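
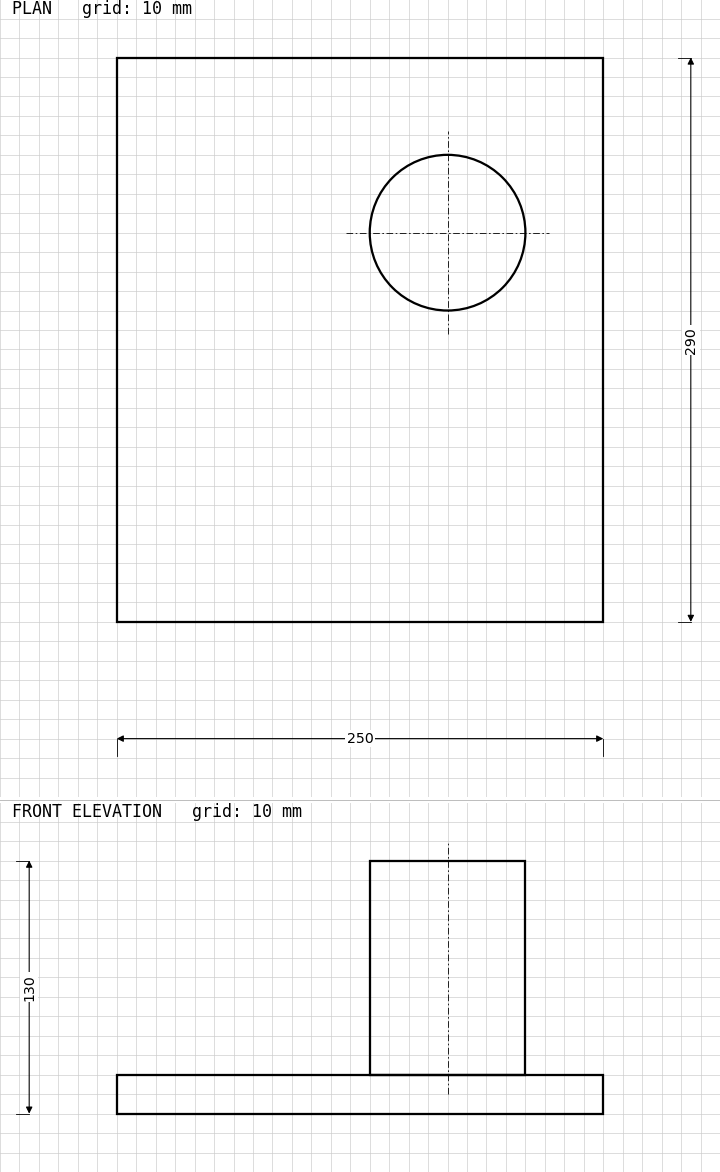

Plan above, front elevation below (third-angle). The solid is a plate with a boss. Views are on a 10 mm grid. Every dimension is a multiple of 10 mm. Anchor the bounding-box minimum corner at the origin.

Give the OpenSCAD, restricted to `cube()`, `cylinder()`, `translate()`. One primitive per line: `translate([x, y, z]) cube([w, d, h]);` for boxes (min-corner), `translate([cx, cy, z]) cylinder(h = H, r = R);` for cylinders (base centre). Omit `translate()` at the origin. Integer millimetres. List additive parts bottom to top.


cube([250, 290, 20]);
translate([170, 200, 20]) cylinder(h = 110, r = 40);


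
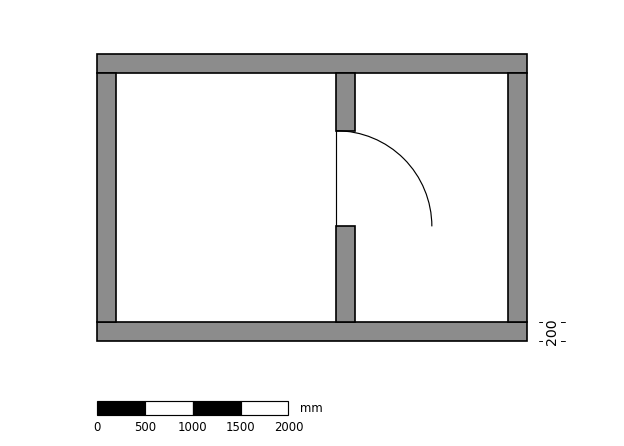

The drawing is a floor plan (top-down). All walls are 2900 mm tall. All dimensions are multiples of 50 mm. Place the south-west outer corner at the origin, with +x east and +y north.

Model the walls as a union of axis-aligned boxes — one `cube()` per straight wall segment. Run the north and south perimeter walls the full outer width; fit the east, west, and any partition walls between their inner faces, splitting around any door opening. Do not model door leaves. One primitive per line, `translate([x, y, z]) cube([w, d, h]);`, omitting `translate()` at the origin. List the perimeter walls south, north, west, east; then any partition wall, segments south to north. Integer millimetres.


cube([4500, 200, 2900]);
translate([0, 2800, 0]) cube([4500, 200, 2900]);
translate([0, 200, 0]) cube([200, 2600, 2900]);
translate([4300, 200, 0]) cube([200, 2600, 2900]);
translate([2500, 200, 0]) cube([200, 1000, 2900]);
translate([2500, 2200, 0]) cube([200, 600, 2900]);


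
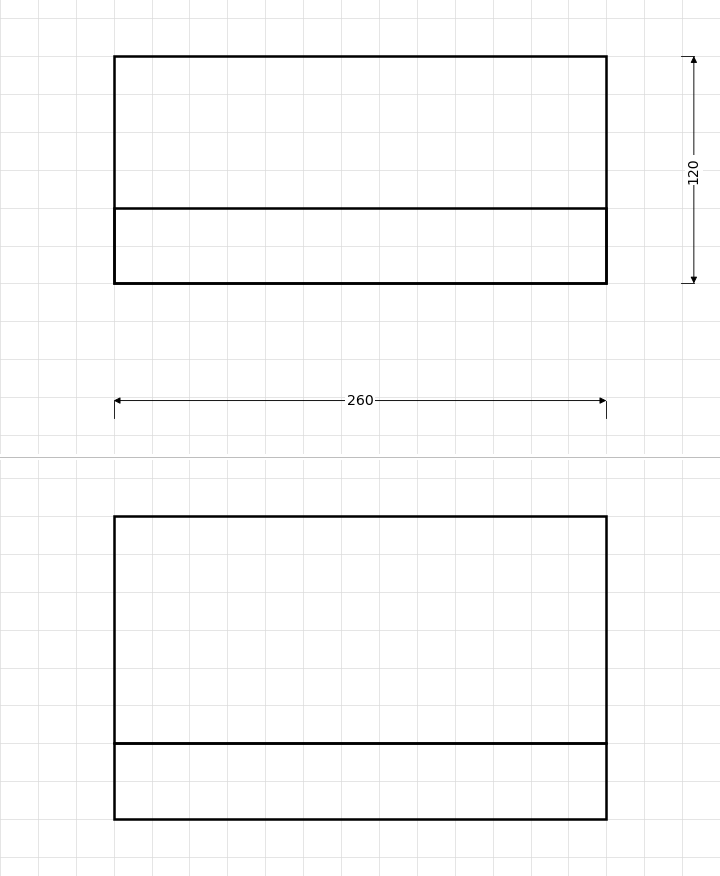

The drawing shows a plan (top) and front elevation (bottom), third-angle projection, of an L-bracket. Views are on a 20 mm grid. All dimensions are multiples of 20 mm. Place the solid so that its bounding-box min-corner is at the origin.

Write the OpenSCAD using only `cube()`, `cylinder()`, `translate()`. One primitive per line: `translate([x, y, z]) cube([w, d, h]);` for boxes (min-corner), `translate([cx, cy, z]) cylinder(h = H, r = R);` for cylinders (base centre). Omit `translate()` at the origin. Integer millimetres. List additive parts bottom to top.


cube([260, 120, 40]);
translate([0, 0, 40]) cube([260, 40, 120]);


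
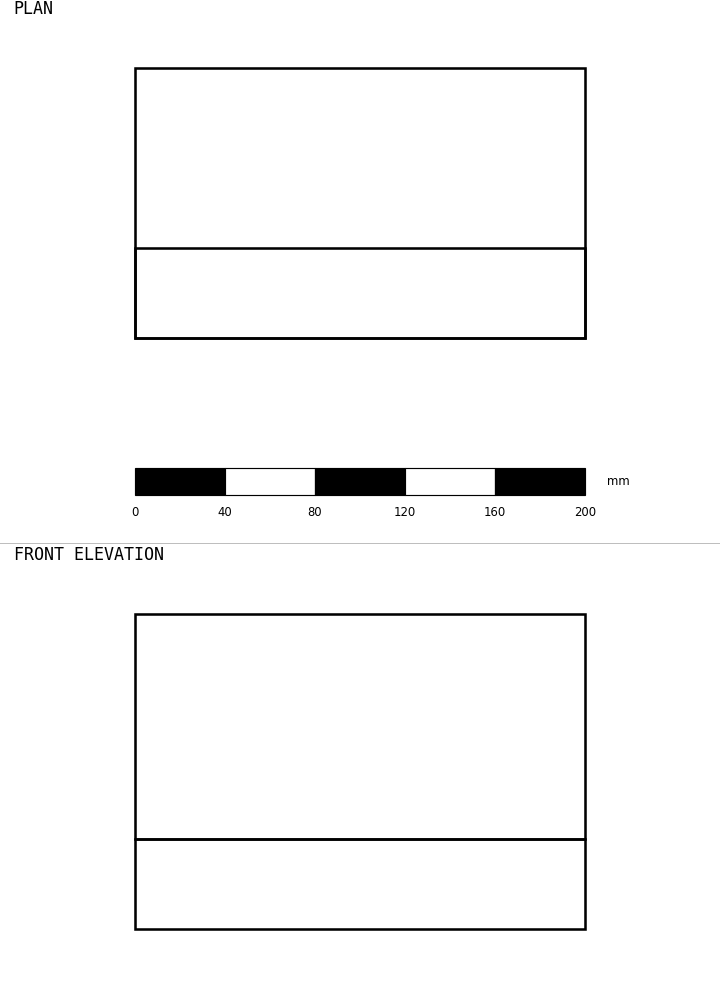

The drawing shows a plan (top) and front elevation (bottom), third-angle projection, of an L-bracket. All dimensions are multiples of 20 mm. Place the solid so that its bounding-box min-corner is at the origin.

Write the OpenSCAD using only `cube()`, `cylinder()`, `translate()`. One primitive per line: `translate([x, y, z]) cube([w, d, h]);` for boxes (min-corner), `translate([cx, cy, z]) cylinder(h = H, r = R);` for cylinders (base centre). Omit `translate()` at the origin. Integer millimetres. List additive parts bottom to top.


cube([200, 120, 40]);
translate([0, 0, 40]) cube([200, 40, 100]);


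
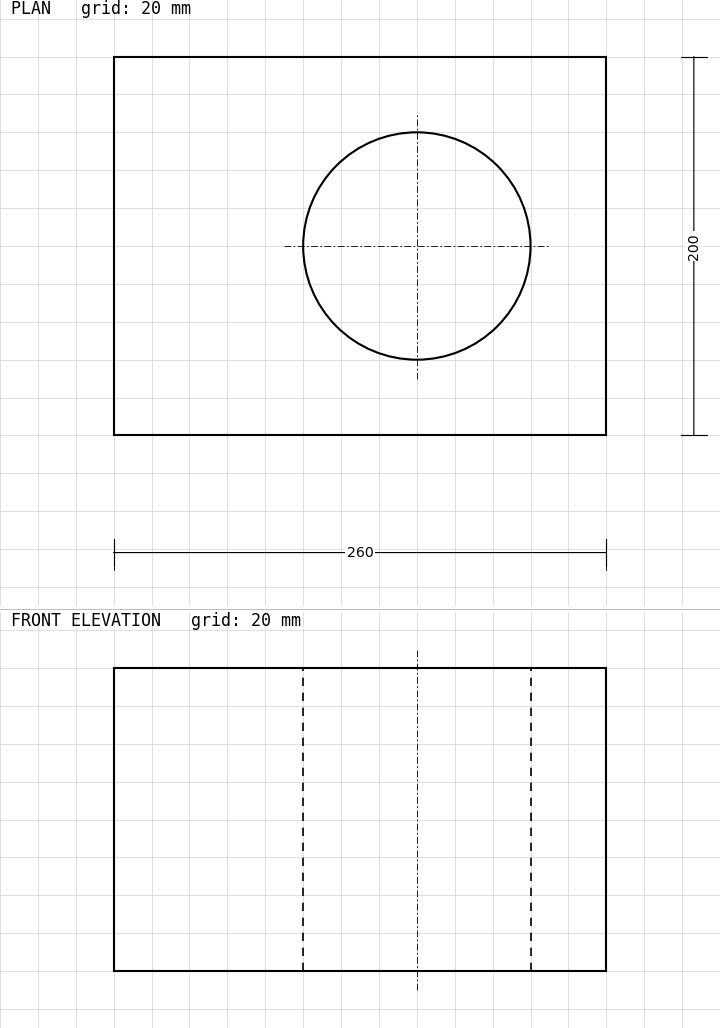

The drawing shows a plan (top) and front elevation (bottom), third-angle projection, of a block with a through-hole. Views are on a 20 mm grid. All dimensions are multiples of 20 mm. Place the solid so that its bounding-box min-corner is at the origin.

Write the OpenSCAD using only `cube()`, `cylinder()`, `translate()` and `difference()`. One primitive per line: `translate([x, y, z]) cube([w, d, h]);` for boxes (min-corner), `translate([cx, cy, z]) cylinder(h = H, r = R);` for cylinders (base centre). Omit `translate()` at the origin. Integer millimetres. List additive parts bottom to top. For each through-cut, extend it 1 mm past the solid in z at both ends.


difference() {
  cube([260, 200, 160]);
  translate([160, 100, -1]) cylinder(h = 162, r = 60);
}


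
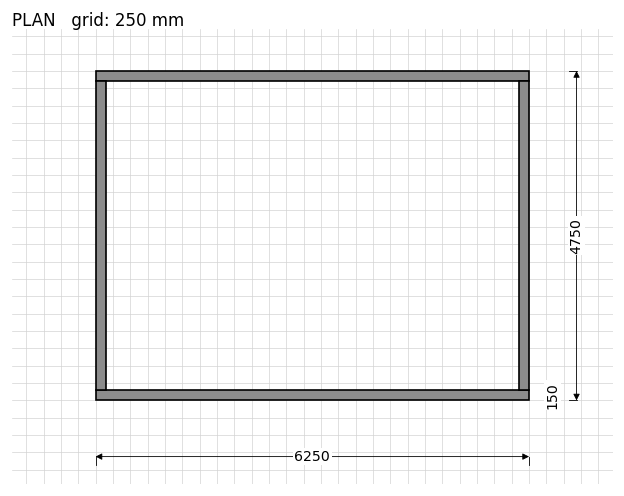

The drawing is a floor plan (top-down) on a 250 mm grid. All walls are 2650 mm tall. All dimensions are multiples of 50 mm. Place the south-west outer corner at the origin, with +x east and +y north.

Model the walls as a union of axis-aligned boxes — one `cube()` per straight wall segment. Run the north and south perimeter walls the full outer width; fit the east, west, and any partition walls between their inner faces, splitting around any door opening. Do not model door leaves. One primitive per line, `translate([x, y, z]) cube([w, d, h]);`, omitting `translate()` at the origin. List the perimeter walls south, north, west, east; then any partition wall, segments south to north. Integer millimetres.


cube([6250, 150, 2650]);
translate([0, 4600, 0]) cube([6250, 150, 2650]);
translate([0, 150, 0]) cube([150, 4450, 2650]);
translate([6100, 150, 0]) cube([150, 4450, 2650]);


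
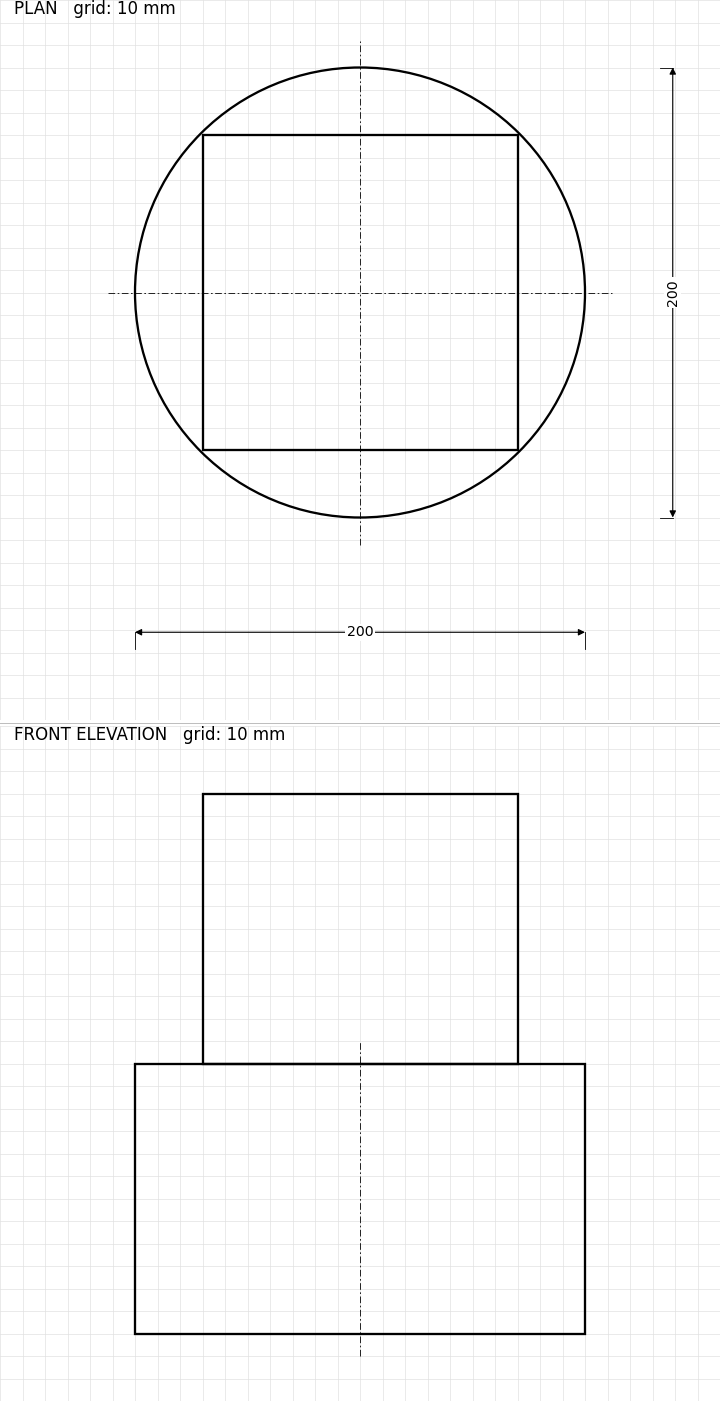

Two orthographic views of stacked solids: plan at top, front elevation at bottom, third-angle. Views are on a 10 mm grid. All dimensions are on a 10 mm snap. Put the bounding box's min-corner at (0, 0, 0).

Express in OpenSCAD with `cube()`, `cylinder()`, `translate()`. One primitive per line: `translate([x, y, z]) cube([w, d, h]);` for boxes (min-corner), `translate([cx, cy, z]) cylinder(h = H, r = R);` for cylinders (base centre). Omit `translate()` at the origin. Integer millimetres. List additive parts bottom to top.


translate([100, 100, 0]) cylinder(h = 120, r = 100);
translate([30, 30, 120]) cube([140, 140, 120]);


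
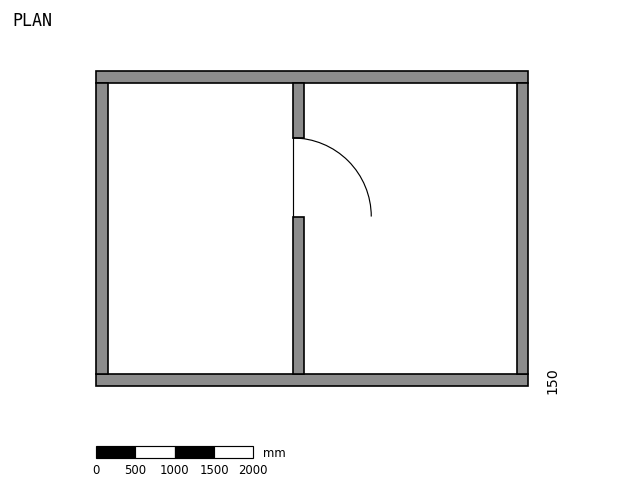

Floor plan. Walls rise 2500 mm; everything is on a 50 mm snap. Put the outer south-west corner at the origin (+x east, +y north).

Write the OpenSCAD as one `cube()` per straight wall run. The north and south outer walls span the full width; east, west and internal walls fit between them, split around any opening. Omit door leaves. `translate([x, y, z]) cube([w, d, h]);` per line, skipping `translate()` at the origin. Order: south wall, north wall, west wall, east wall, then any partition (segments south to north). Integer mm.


cube([5500, 150, 2500]);
translate([0, 3850, 0]) cube([5500, 150, 2500]);
translate([0, 150, 0]) cube([150, 3700, 2500]);
translate([5350, 150, 0]) cube([150, 3700, 2500]);
translate([2500, 150, 0]) cube([150, 2000, 2500]);
translate([2500, 3150, 0]) cube([150, 700, 2500]);


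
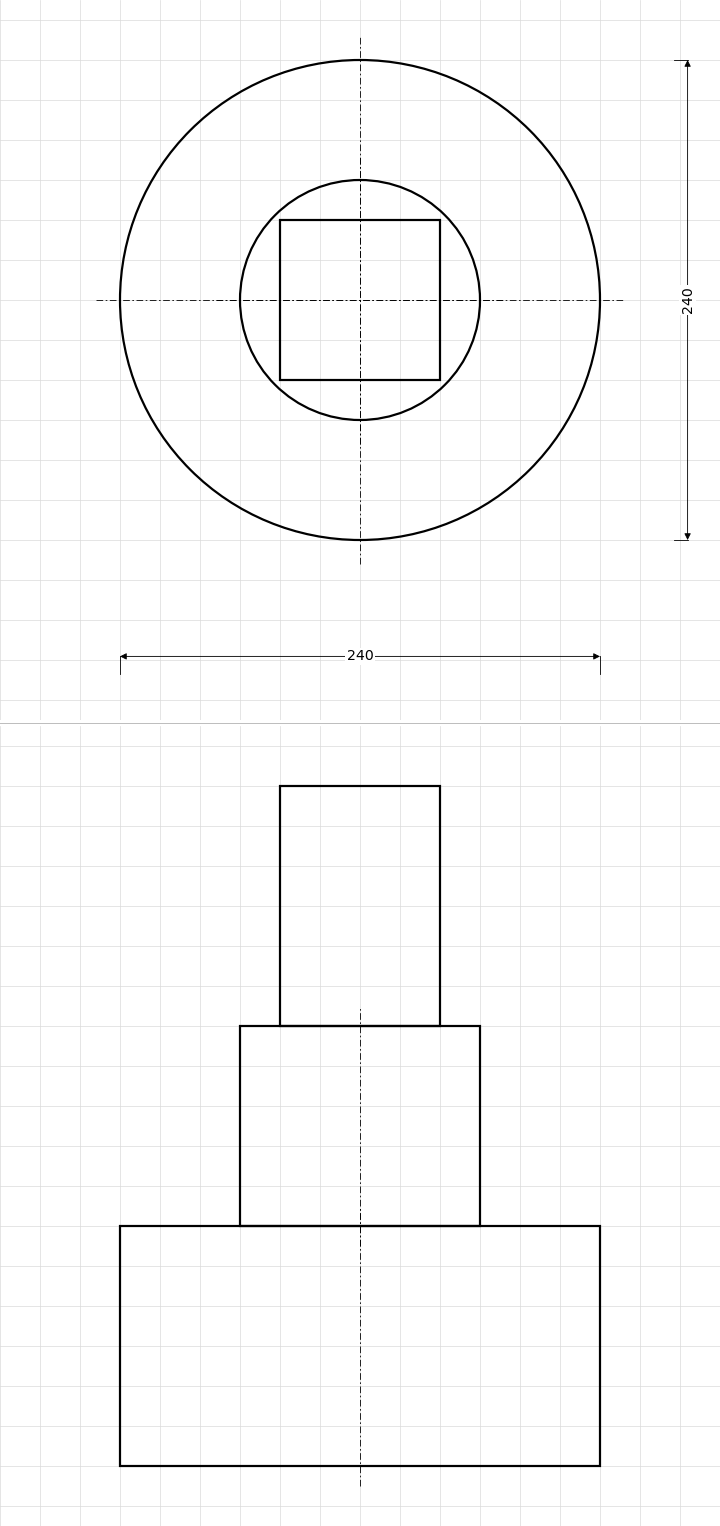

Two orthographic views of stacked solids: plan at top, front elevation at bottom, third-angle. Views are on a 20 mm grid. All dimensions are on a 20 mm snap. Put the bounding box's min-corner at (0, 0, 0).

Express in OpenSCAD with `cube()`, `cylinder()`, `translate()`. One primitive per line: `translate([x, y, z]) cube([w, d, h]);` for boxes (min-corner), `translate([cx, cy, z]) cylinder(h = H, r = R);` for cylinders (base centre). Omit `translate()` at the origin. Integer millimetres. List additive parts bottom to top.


translate([120, 120, 0]) cylinder(h = 120, r = 120);
translate([120, 120, 120]) cylinder(h = 100, r = 60);
translate([80, 80, 220]) cube([80, 80, 120]);


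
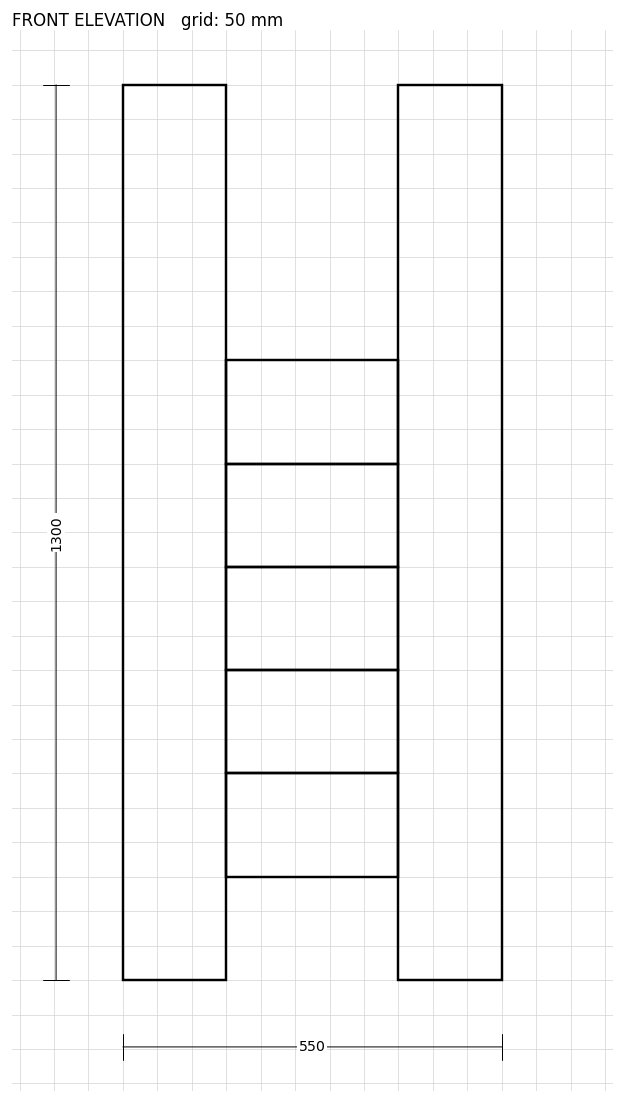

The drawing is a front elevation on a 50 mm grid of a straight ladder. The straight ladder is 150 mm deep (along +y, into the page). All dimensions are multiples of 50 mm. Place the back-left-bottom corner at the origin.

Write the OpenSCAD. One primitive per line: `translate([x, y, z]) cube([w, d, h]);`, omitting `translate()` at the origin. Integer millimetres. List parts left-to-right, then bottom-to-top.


cube([150, 150, 1300]);
translate([150, 0, 150]) cube([250, 150, 150]);
translate([150, 0, 300]) cube([250, 150, 150]);
translate([150, 0, 450]) cube([250, 150, 150]);
translate([150, 0, 600]) cube([250, 150, 150]);
translate([150, 0, 750]) cube([250, 150, 150]);
translate([400, 0, 0]) cube([150, 150, 1300]);


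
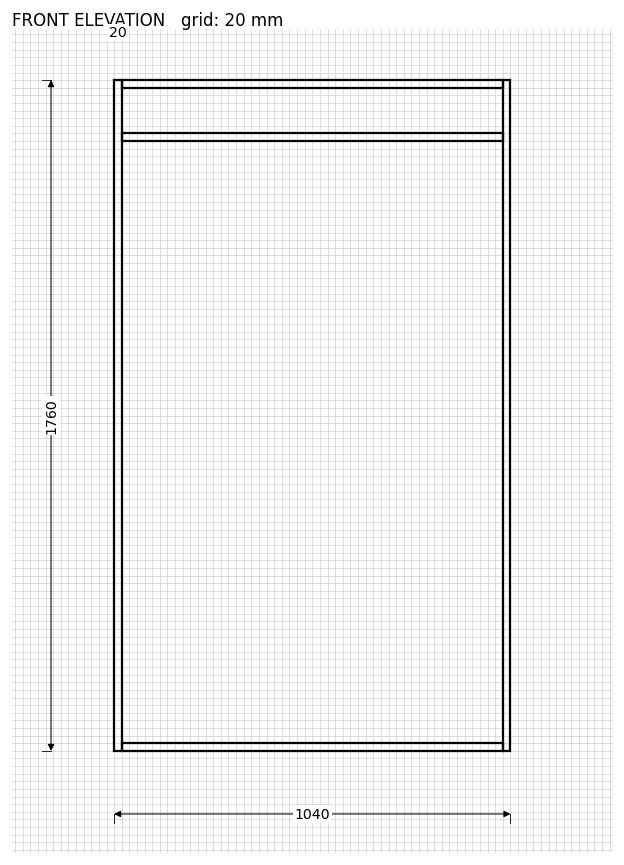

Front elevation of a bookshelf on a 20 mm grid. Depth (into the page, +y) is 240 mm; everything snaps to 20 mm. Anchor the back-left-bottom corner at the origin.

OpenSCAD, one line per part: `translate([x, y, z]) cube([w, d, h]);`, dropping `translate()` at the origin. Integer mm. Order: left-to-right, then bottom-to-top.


cube([20, 240, 1760]);
translate([20, 0, 0]) cube([1000, 240, 20]);
translate([20, 0, 1600]) cube([1000, 240, 20]);
translate([20, 0, 1740]) cube([1000, 240, 20]);
translate([1020, 0, 0]) cube([20, 240, 1760]);


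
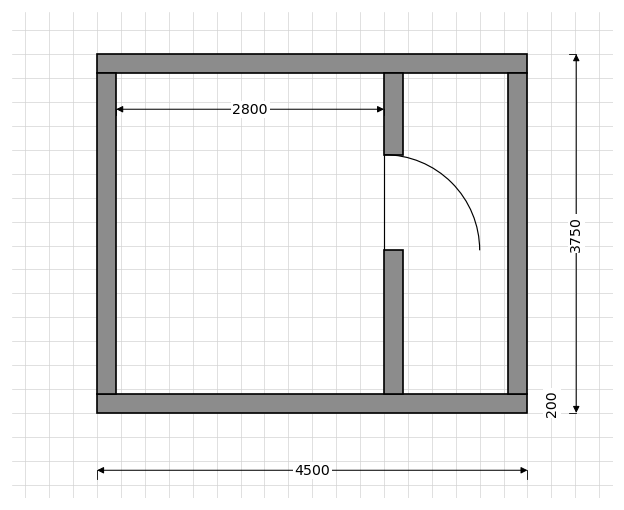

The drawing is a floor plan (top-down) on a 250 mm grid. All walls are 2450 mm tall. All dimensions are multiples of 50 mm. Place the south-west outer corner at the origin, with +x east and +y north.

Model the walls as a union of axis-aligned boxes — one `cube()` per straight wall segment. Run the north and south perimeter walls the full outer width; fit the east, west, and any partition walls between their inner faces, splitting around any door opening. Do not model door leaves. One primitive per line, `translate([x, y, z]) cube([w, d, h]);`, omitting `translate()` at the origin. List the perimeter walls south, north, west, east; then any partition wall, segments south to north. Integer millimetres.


cube([4500, 200, 2450]);
translate([0, 3550, 0]) cube([4500, 200, 2450]);
translate([0, 200, 0]) cube([200, 3350, 2450]);
translate([4300, 200, 0]) cube([200, 3350, 2450]);
translate([3000, 200, 0]) cube([200, 1500, 2450]);
translate([3000, 2700, 0]) cube([200, 850, 2450]);


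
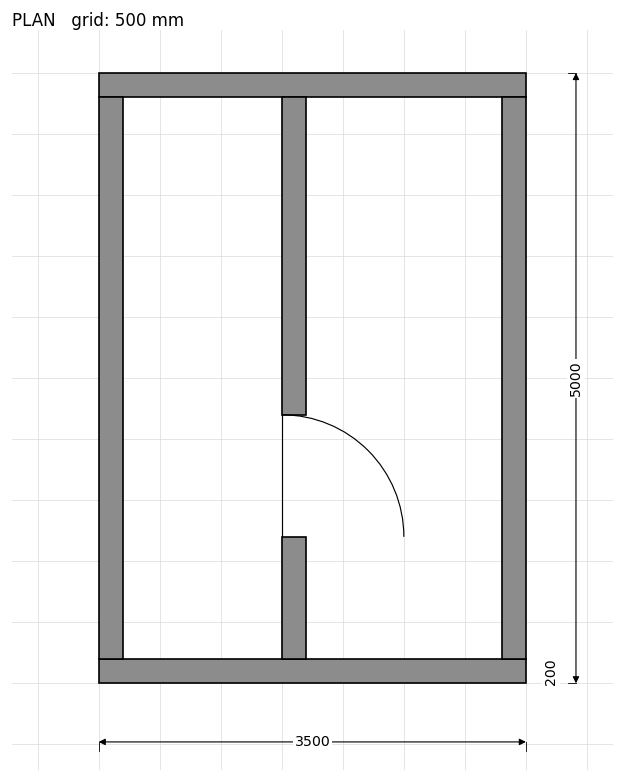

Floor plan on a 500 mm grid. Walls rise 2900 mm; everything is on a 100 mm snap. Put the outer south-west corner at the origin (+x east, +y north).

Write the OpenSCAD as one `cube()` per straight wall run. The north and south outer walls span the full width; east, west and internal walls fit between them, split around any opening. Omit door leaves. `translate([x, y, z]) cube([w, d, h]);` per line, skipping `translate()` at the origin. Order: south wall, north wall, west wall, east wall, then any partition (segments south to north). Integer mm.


cube([3500, 200, 2900]);
translate([0, 4800, 0]) cube([3500, 200, 2900]);
translate([0, 200, 0]) cube([200, 4600, 2900]);
translate([3300, 200, 0]) cube([200, 4600, 2900]);
translate([1500, 200, 0]) cube([200, 1000, 2900]);
translate([1500, 2200, 0]) cube([200, 2600, 2900]);


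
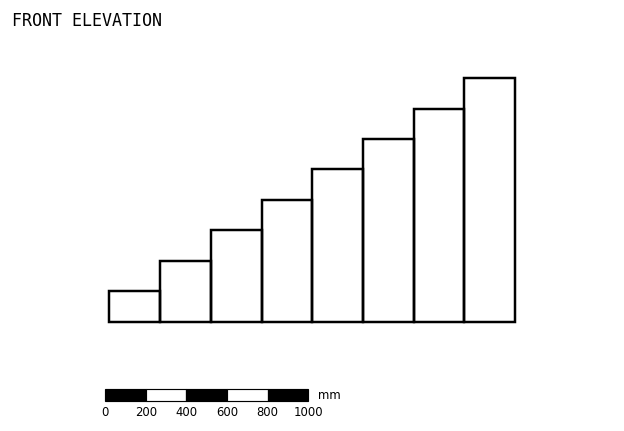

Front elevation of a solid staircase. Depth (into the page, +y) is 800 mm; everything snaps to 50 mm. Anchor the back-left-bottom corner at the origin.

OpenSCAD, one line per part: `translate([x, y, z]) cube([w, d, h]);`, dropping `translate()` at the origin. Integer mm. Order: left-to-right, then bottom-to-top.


cube([250, 800, 150]);
translate([250, 0, 0]) cube([250, 800, 300]);
translate([500, 0, 0]) cube([250, 800, 450]);
translate([750, 0, 0]) cube([250, 800, 600]);
translate([1000, 0, 0]) cube([250, 800, 750]);
translate([1250, 0, 0]) cube([250, 800, 900]);
translate([1500, 0, 0]) cube([250, 800, 1050]);
translate([1750, 0, 0]) cube([250, 800, 1200]);


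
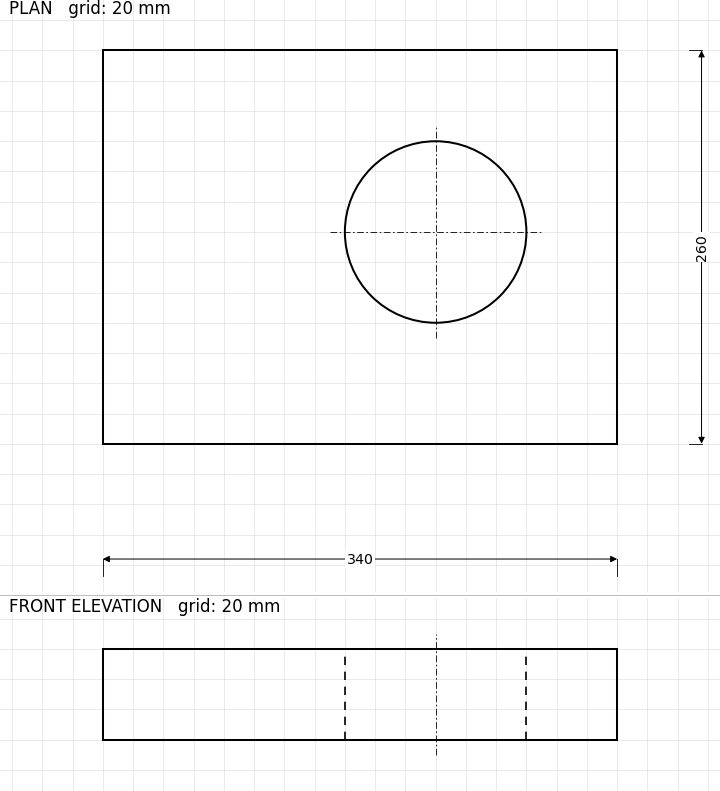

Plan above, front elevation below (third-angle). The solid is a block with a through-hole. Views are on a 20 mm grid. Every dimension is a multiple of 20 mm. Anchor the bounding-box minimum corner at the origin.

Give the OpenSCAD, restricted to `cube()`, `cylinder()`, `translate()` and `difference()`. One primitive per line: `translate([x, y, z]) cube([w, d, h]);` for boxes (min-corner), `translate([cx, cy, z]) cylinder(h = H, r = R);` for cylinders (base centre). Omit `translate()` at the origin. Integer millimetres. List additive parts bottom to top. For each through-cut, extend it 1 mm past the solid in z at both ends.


difference() {
  cube([340, 260, 60]);
  translate([220, 140, -1]) cylinder(h = 62, r = 60);
}


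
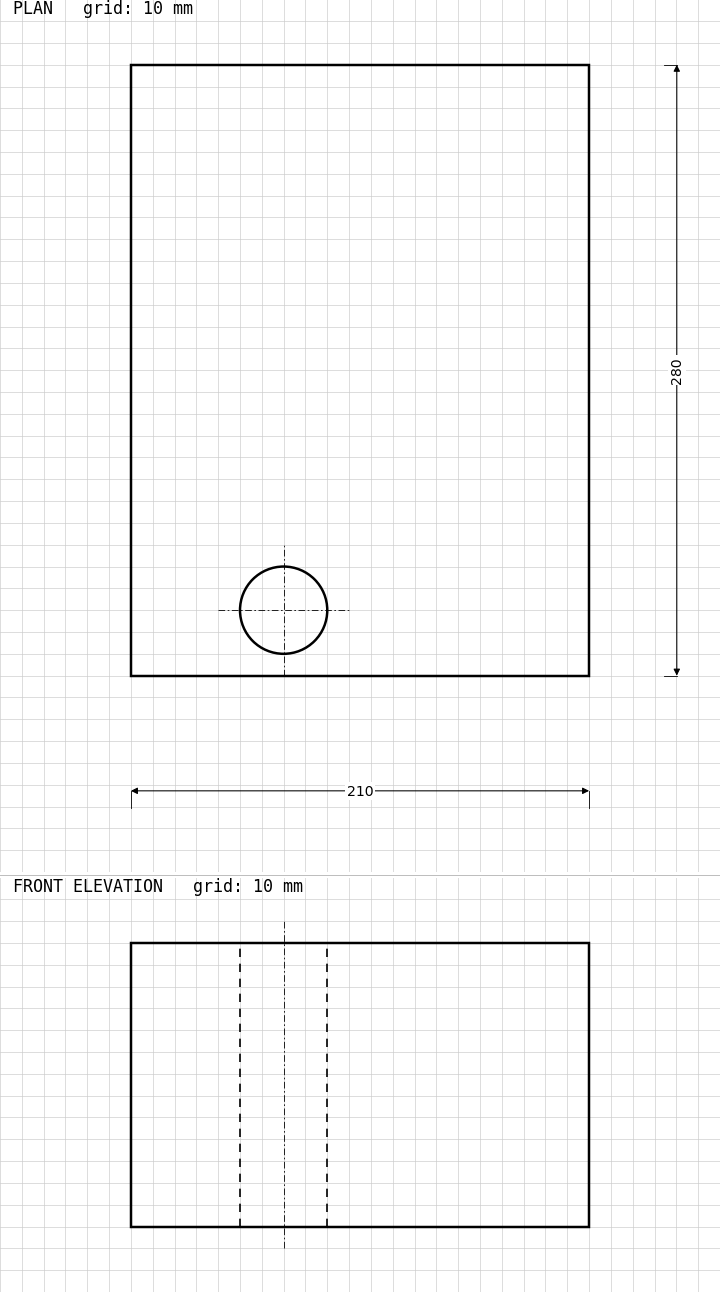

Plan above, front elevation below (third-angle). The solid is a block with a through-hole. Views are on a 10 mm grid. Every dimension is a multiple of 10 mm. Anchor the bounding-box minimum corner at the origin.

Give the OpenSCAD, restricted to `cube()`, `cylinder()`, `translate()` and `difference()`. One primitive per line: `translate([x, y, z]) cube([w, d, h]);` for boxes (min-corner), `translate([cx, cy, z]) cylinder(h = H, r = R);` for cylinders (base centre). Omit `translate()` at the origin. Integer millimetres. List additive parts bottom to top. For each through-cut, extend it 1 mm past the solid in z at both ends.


difference() {
  cube([210, 280, 130]);
  translate([70, 30, -1]) cylinder(h = 132, r = 20);
}


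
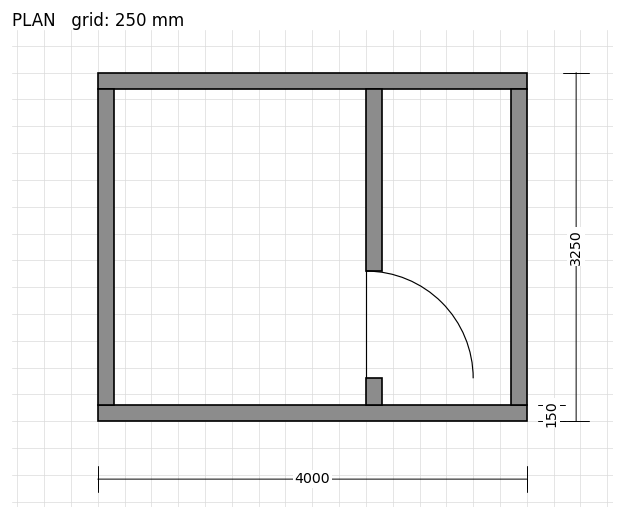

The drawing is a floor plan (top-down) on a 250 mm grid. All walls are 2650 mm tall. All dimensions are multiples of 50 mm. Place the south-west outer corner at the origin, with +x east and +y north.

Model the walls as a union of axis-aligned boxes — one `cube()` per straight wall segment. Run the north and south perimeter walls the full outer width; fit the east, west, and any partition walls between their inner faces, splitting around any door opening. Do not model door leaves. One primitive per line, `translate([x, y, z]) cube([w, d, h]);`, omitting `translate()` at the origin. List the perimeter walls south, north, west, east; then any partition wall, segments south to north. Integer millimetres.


cube([4000, 150, 2650]);
translate([0, 3100, 0]) cube([4000, 150, 2650]);
translate([0, 150, 0]) cube([150, 2950, 2650]);
translate([3850, 150, 0]) cube([150, 2950, 2650]);
translate([2500, 150, 0]) cube([150, 250, 2650]);
translate([2500, 1400, 0]) cube([150, 1700, 2650]);


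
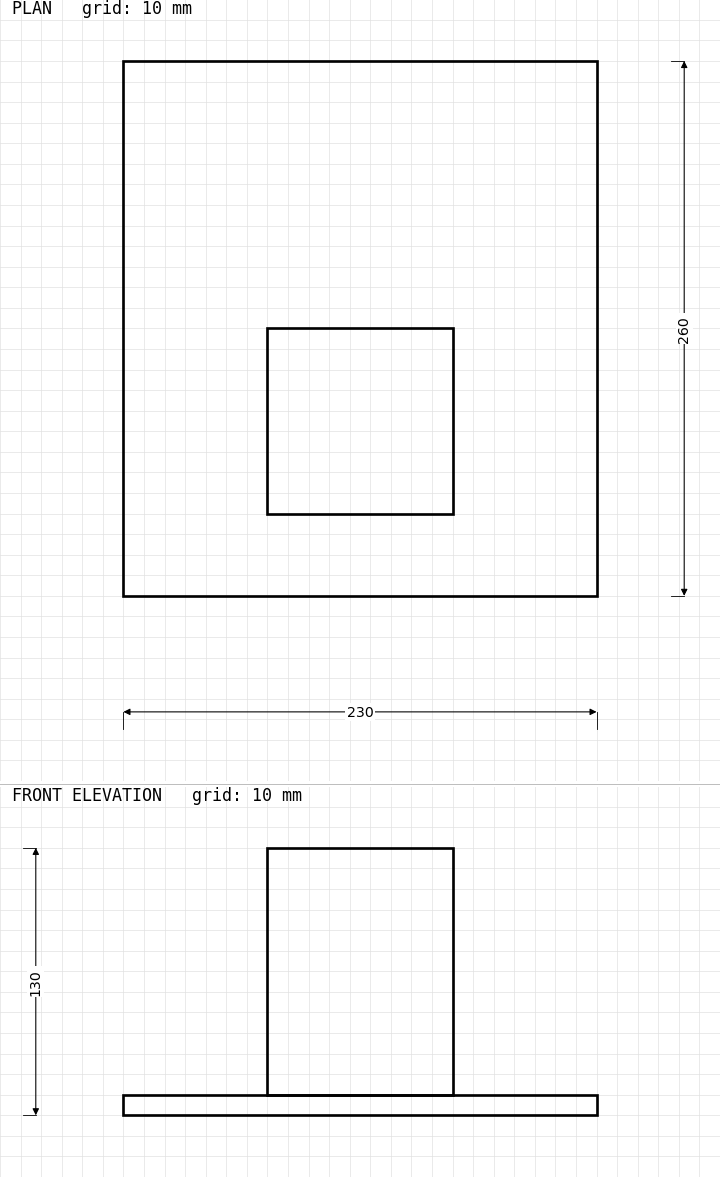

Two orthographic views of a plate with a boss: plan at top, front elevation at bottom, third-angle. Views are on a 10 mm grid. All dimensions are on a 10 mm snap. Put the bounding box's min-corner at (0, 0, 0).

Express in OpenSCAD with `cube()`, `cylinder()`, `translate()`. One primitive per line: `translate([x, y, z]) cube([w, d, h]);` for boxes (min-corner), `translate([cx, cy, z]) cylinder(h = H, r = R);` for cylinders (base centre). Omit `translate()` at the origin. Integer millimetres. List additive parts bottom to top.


cube([230, 260, 10]);
translate([70, 40, 10]) cube([90, 90, 120]);


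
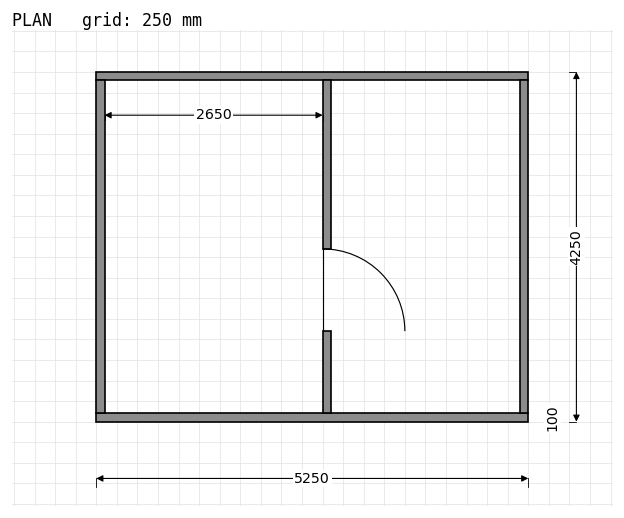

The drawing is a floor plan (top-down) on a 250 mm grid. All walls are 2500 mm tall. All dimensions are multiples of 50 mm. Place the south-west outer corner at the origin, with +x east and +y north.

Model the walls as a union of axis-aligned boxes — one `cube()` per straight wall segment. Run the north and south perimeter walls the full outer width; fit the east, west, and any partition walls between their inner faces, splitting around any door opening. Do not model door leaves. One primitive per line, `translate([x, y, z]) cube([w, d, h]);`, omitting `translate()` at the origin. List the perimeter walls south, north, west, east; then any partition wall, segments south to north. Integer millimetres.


cube([5250, 100, 2500]);
translate([0, 4150, 0]) cube([5250, 100, 2500]);
translate([0, 100, 0]) cube([100, 4050, 2500]);
translate([5150, 100, 0]) cube([100, 4050, 2500]);
translate([2750, 100, 0]) cube([100, 1000, 2500]);
translate([2750, 2100, 0]) cube([100, 2050, 2500]);


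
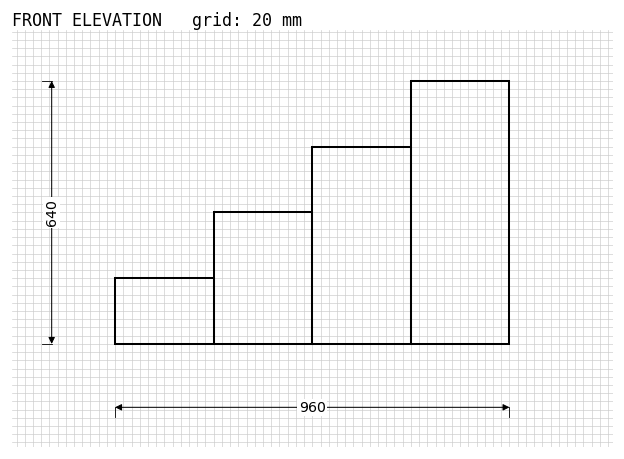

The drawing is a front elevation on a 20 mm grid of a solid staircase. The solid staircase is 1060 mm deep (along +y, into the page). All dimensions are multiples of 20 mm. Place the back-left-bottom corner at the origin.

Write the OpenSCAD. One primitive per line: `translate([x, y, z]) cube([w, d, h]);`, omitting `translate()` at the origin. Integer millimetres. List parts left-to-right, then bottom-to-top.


cube([240, 1060, 160]);
translate([240, 0, 0]) cube([240, 1060, 320]);
translate([480, 0, 0]) cube([240, 1060, 480]);
translate([720, 0, 0]) cube([240, 1060, 640]);


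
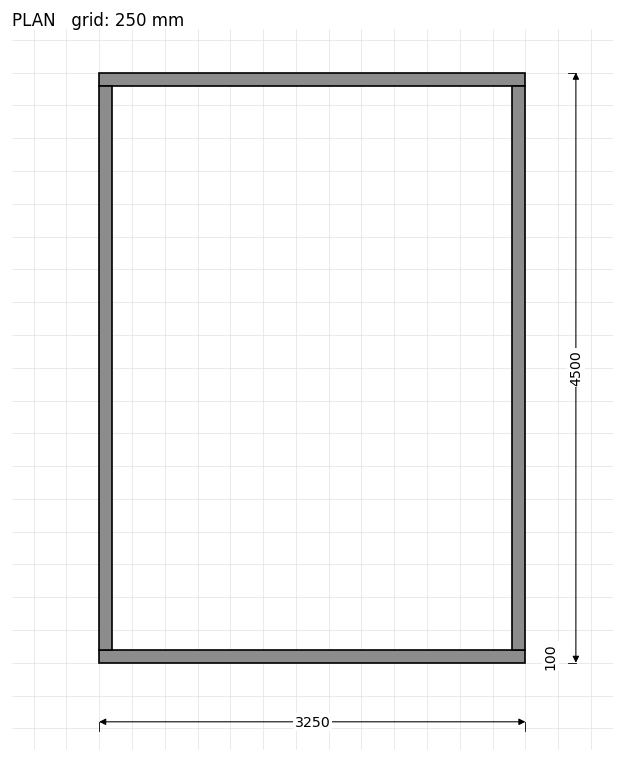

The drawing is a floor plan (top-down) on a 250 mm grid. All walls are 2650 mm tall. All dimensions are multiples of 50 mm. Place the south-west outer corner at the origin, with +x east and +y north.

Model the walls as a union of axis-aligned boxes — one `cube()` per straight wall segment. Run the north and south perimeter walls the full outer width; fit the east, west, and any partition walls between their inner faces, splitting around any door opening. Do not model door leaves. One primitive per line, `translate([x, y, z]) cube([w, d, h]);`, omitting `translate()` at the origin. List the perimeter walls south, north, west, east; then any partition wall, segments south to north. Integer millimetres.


cube([3250, 100, 2650]);
translate([0, 4400, 0]) cube([3250, 100, 2650]);
translate([0, 100, 0]) cube([100, 4300, 2650]);
translate([3150, 100, 0]) cube([100, 4300, 2650]);


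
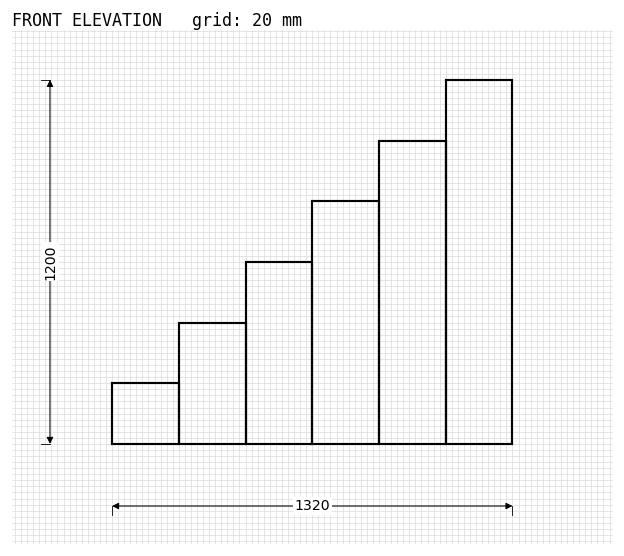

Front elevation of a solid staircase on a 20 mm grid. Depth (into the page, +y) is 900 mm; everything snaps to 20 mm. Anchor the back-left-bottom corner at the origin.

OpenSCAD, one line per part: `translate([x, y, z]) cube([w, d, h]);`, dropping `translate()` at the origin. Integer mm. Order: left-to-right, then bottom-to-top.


cube([220, 900, 200]);
translate([220, 0, 0]) cube([220, 900, 400]);
translate([440, 0, 0]) cube([220, 900, 600]);
translate([660, 0, 0]) cube([220, 900, 800]);
translate([880, 0, 0]) cube([220, 900, 1000]);
translate([1100, 0, 0]) cube([220, 900, 1200]);


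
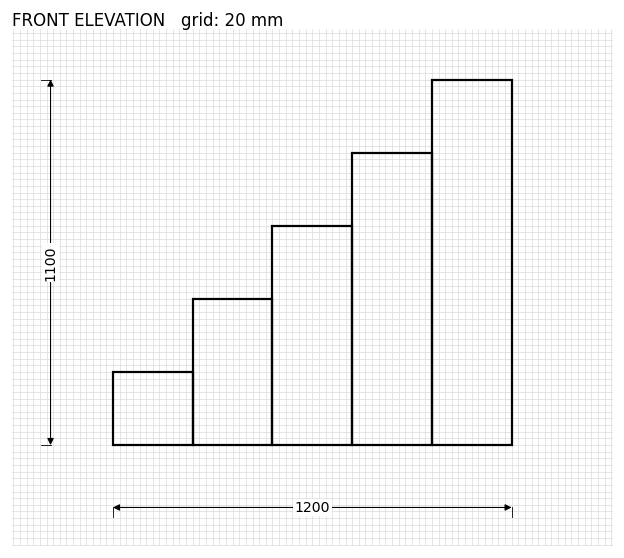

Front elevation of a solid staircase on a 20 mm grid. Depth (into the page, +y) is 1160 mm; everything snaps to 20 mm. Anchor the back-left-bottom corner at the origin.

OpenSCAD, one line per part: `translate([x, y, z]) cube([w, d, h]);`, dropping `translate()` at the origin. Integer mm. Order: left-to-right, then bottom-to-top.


cube([240, 1160, 220]);
translate([240, 0, 0]) cube([240, 1160, 440]);
translate([480, 0, 0]) cube([240, 1160, 660]);
translate([720, 0, 0]) cube([240, 1160, 880]);
translate([960, 0, 0]) cube([240, 1160, 1100]);


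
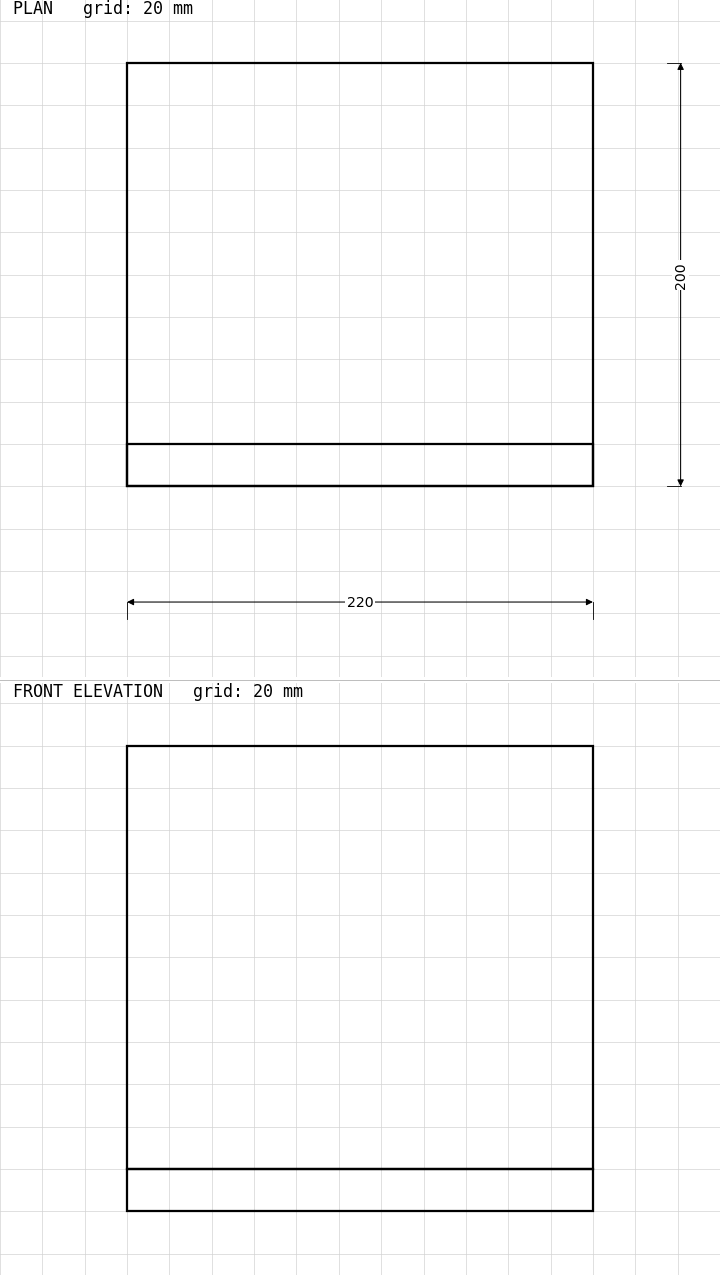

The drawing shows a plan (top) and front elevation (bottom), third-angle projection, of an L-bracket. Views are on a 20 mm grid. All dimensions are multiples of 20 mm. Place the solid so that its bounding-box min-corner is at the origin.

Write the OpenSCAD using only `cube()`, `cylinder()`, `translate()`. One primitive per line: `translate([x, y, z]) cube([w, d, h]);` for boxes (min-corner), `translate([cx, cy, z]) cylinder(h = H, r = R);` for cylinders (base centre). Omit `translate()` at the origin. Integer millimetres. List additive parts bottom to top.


cube([220, 200, 20]);
translate([0, 0, 20]) cube([220, 20, 200]);


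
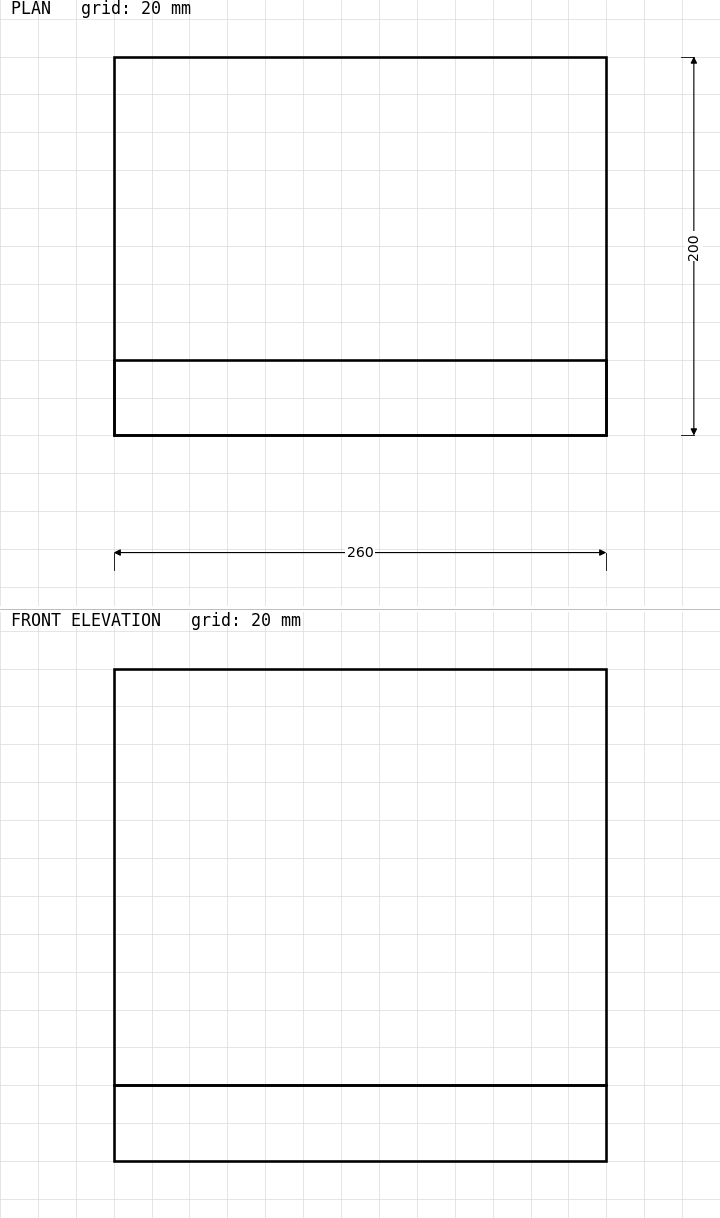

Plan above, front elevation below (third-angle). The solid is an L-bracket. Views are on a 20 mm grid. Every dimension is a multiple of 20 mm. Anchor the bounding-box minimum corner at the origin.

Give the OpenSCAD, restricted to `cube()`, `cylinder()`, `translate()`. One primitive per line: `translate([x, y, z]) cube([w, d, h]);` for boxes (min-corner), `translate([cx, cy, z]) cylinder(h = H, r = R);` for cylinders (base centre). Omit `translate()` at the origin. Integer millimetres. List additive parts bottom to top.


cube([260, 200, 40]);
translate([0, 0, 40]) cube([260, 40, 220]);


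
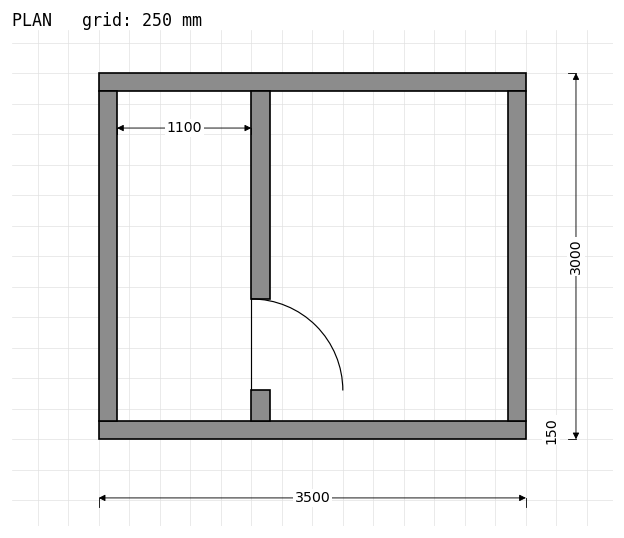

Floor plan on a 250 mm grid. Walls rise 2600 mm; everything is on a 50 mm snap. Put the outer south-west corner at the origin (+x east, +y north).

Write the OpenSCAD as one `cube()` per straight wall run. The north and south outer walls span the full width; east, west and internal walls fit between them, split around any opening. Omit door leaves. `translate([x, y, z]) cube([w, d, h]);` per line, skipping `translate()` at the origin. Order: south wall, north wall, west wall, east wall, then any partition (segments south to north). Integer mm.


cube([3500, 150, 2600]);
translate([0, 2850, 0]) cube([3500, 150, 2600]);
translate([0, 150, 0]) cube([150, 2700, 2600]);
translate([3350, 150, 0]) cube([150, 2700, 2600]);
translate([1250, 150, 0]) cube([150, 250, 2600]);
translate([1250, 1150, 0]) cube([150, 1700, 2600]);


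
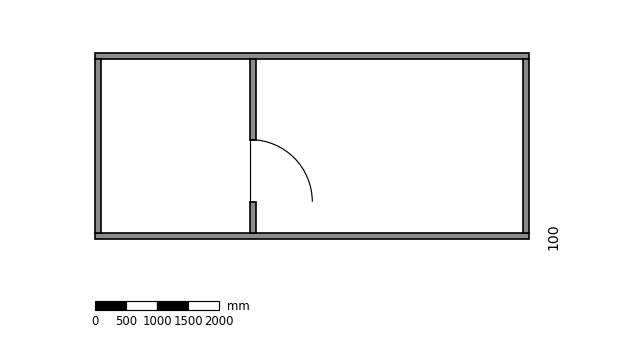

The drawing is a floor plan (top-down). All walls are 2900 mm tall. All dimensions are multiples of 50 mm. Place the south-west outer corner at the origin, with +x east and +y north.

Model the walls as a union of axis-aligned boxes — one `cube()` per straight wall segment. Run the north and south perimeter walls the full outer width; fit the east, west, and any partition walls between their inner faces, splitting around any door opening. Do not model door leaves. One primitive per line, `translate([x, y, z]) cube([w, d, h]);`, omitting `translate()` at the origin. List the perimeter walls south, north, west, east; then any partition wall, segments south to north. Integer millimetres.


cube([7000, 100, 2900]);
translate([0, 2900, 0]) cube([7000, 100, 2900]);
translate([0, 100, 0]) cube([100, 2800, 2900]);
translate([6900, 100, 0]) cube([100, 2800, 2900]);
translate([2500, 100, 0]) cube([100, 500, 2900]);
translate([2500, 1600, 0]) cube([100, 1300, 2900]);


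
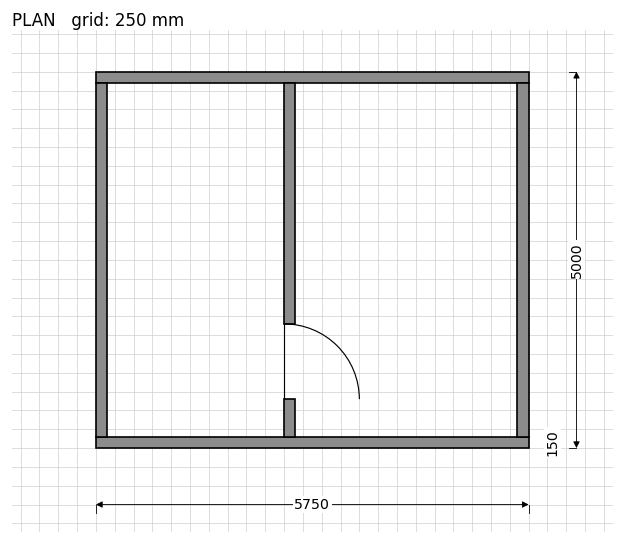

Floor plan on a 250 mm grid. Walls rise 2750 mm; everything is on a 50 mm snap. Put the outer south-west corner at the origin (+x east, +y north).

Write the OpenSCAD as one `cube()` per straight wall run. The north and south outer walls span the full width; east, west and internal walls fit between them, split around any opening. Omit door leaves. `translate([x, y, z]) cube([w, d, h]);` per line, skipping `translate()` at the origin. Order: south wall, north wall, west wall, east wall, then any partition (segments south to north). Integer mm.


cube([5750, 150, 2750]);
translate([0, 4850, 0]) cube([5750, 150, 2750]);
translate([0, 150, 0]) cube([150, 4700, 2750]);
translate([5600, 150, 0]) cube([150, 4700, 2750]);
translate([2500, 150, 0]) cube([150, 500, 2750]);
translate([2500, 1650, 0]) cube([150, 3200, 2750]);


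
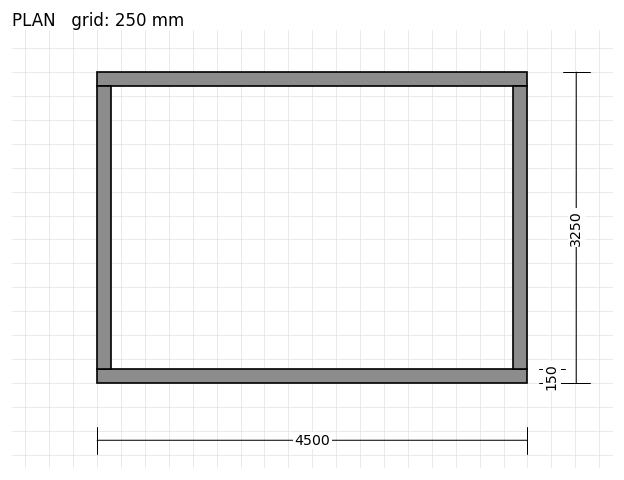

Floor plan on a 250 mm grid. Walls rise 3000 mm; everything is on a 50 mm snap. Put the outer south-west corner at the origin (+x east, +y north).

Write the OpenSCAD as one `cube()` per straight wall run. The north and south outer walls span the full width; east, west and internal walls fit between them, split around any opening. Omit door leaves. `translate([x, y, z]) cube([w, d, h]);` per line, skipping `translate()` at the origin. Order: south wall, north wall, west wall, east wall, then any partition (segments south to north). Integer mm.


cube([4500, 150, 3000]);
translate([0, 3100, 0]) cube([4500, 150, 3000]);
translate([0, 150, 0]) cube([150, 2950, 3000]);
translate([4350, 150, 0]) cube([150, 2950, 3000]);


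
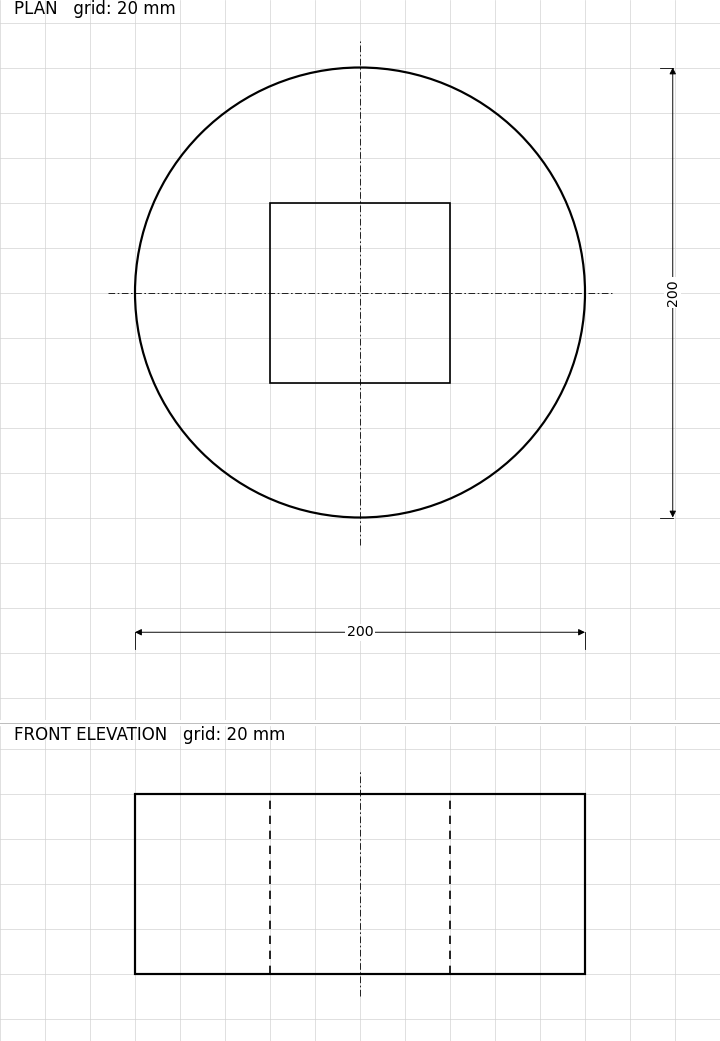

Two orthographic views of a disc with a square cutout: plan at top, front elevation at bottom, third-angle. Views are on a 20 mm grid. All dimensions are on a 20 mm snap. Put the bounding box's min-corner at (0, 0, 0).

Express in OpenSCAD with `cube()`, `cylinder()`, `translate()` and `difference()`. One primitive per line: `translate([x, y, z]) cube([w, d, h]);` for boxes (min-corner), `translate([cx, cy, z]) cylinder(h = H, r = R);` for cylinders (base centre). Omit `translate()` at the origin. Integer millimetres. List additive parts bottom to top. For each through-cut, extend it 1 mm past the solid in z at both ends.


difference() {
  translate([100, 100, 0]) cylinder(h = 80, r = 100);
  translate([60, 60, -1]) cube([80, 80, 82]);
}


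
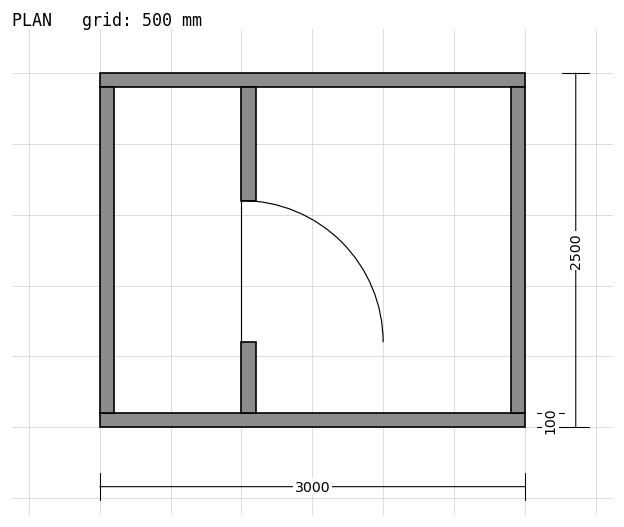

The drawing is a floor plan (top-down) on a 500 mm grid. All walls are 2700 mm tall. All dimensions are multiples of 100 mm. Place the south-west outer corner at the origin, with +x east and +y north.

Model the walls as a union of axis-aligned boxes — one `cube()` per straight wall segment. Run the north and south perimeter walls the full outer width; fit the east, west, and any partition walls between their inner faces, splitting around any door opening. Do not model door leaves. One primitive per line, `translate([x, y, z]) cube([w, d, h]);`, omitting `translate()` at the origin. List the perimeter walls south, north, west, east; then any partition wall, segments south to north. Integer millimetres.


cube([3000, 100, 2700]);
translate([0, 2400, 0]) cube([3000, 100, 2700]);
translate([0, 100, 0]) cube([100, 2300, 2700]);
translate([2900, 100, 0]) cube([100, 2300, 2700]);
translate([1000, 100, 0]) cube([100, 500, 2700]);
translate([1000, 1600, 0]) cube([100, 800, 2700]);


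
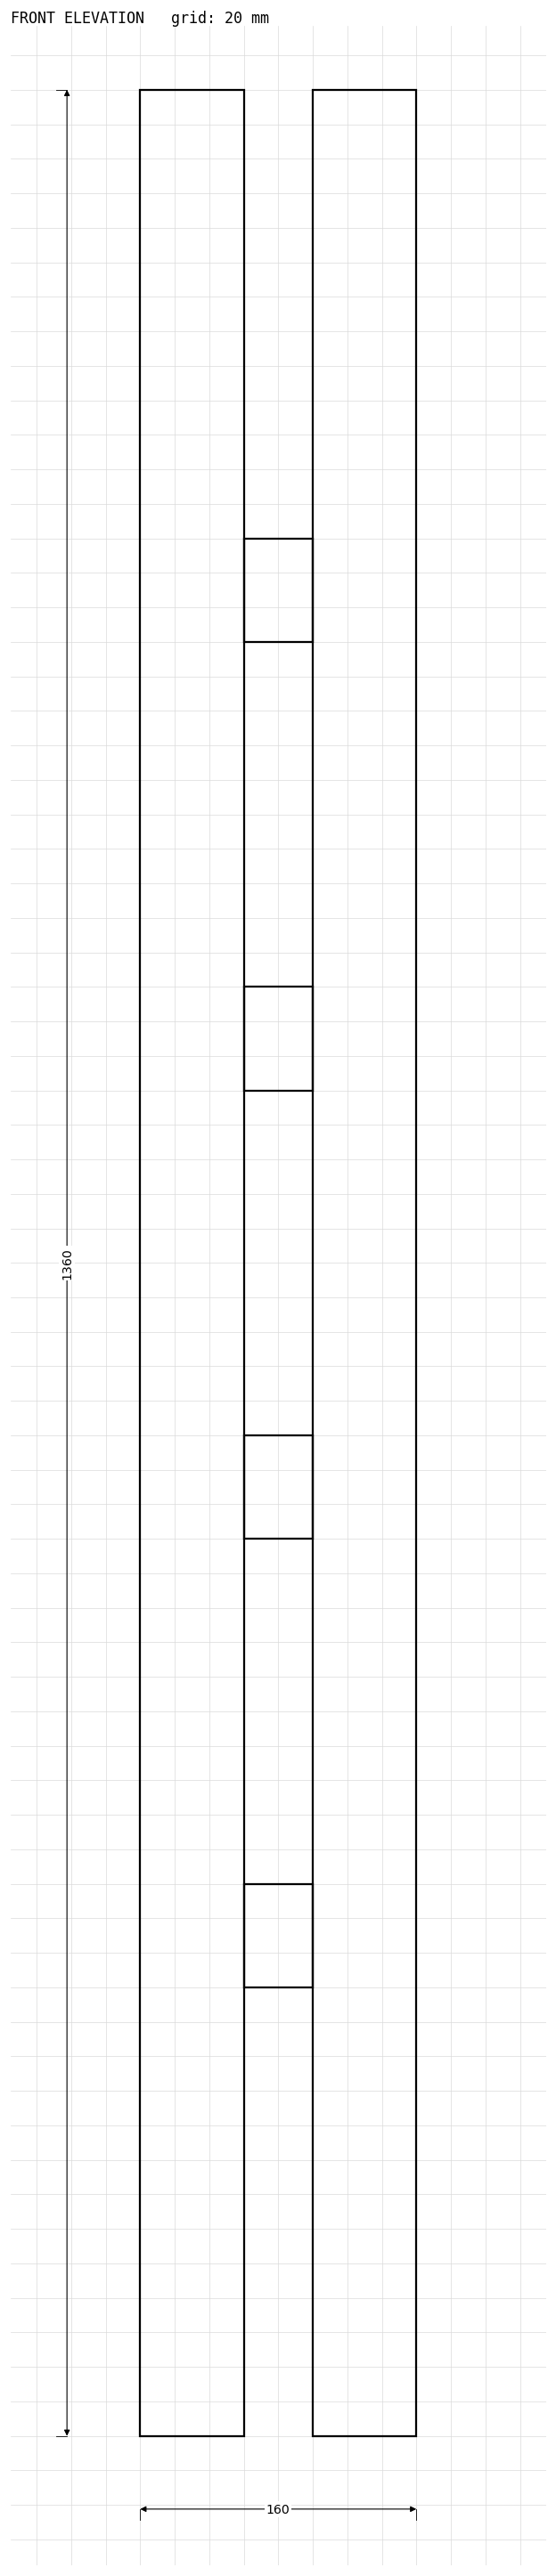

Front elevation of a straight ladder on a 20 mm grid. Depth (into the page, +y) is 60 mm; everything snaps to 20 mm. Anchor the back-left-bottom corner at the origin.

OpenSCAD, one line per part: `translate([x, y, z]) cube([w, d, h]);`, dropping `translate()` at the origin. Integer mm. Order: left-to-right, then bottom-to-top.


cube([60, 60, 1360]);
translate([60, 0, 260]) cube([40, 60, 60]);
translate([60, 0, 520]) cube([40, 60, 60]);
translate([60, 0, 780]) cube([40, 60, 60]);
translate([60, 0, 1040]) cube([40, 60, 60]);
translate([100, 0, 0]) cube([60, 60, 1360]);


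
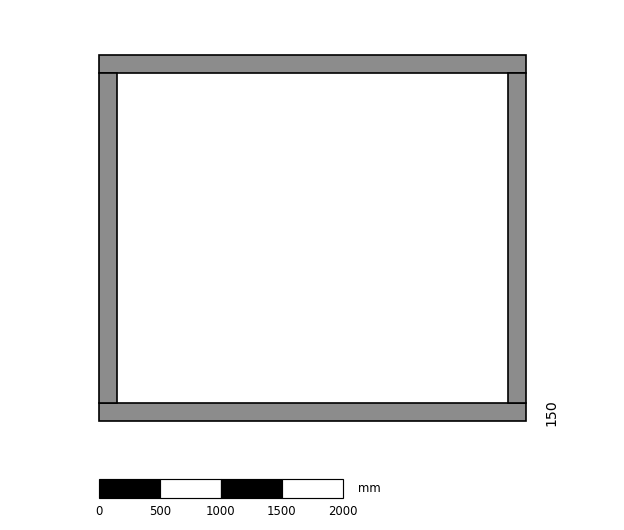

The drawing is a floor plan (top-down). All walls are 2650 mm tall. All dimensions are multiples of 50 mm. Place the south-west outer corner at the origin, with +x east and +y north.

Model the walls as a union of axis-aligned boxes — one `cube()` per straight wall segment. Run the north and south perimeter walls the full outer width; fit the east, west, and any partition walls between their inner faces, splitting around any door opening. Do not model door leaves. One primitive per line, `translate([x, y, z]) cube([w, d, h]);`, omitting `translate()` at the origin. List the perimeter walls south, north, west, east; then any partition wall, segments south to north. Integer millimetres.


cube([3500, 150, 2650]);
translate([0, 2850, 0]) cube([3500, 150, 2650]);
translate([0, 150, 0]) cube([150, 2700, 2650]);
translate([3350, 150, 0]) cube([150, 2700, 2650]);


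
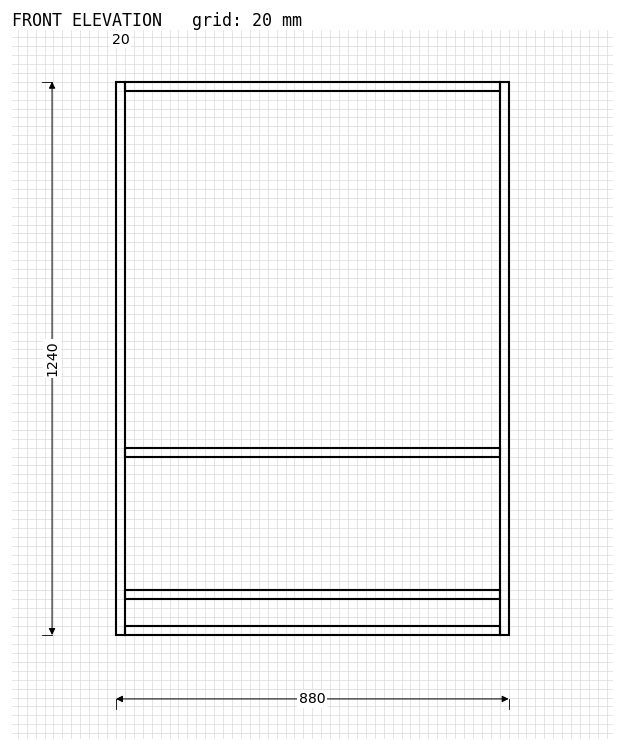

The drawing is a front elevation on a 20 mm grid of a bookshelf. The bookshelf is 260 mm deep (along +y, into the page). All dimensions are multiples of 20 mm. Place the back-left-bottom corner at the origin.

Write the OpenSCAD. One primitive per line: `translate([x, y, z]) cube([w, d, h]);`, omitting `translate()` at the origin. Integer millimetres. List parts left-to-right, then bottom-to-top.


cube([20, 260, 1240]);
translate([20, 0, 0]) cube([840, 260, 20]);
translate([20, 0, 80]) cube([840, 260, 20]);
translate([20, 0, 400]) cube([840, 260, 20]);
translate([20, 0, 1220]) cube([840, 260, 20]);
translate([860, 0, 0]) cube([20, 260, 1240]);


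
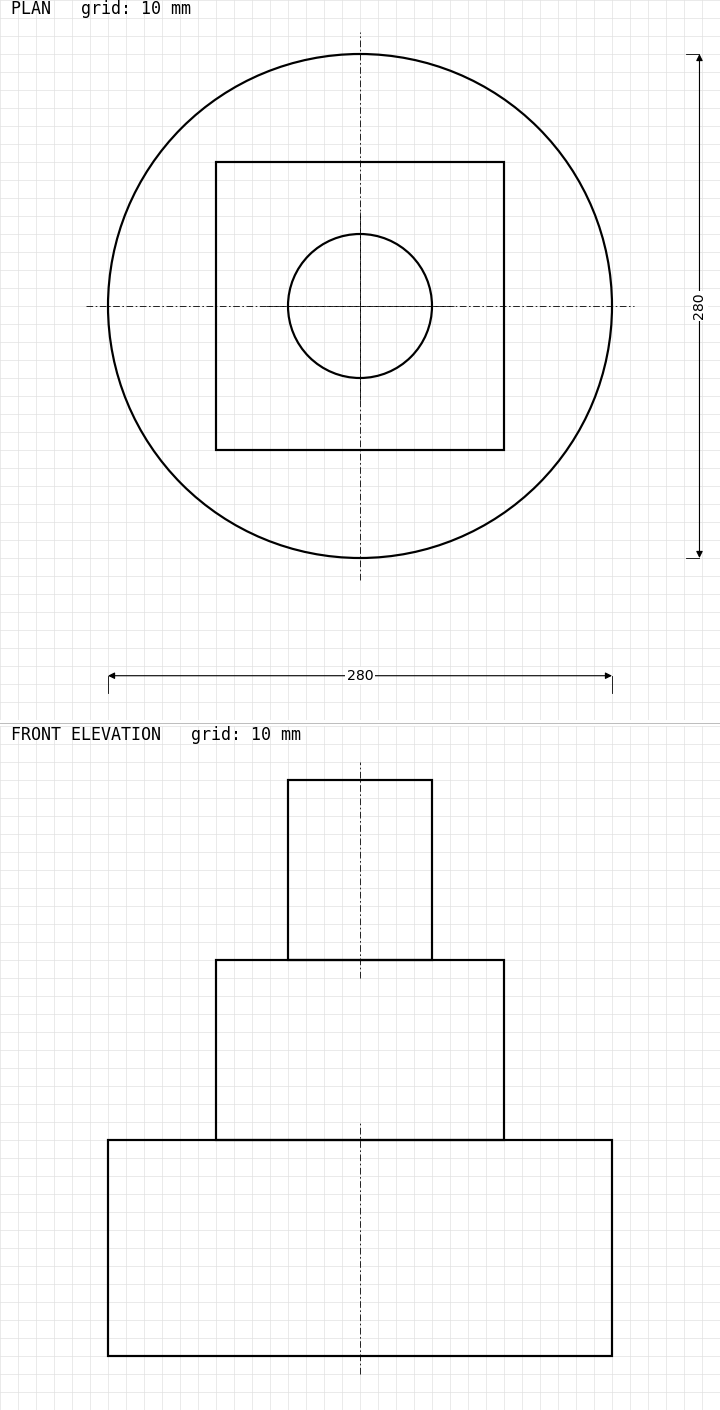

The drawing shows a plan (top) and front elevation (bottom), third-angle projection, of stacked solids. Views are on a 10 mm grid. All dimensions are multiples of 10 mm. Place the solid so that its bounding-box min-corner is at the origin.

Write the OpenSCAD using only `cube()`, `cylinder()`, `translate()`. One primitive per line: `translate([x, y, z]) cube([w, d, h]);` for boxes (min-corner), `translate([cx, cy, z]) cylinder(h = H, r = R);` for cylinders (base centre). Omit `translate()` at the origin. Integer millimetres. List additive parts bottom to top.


translate([140, 140, 0]) cylinder(h = 120, r = 140);
translate([60, 60, 120]) cube([160, 160, 100]);
translate([140, 140, 220]) cylinder(h = 100, r = 40);


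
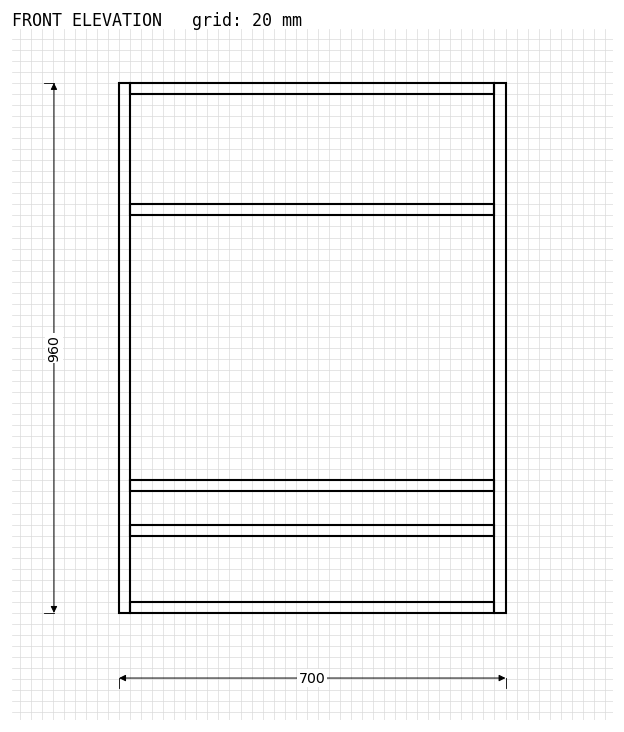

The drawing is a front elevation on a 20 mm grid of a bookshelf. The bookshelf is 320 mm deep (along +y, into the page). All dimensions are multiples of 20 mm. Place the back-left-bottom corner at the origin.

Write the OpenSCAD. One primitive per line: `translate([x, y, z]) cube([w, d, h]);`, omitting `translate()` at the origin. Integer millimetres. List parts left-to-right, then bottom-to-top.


cube([20, 320, 960]);
translate([20, 0, 0]) cube([660, 320, 20]);
translate([20, 0, 140]) cube([660, 320, 20]);
translate([20, 0, 220]) cube([660, 320, 20]);
translate([20, 0, 720]) cube([660, 320, 20]);
translate([20, 0, 940]) cube([660, 320, 20]);
translate([680, 0, 0]) cube([20, 320, 960]);


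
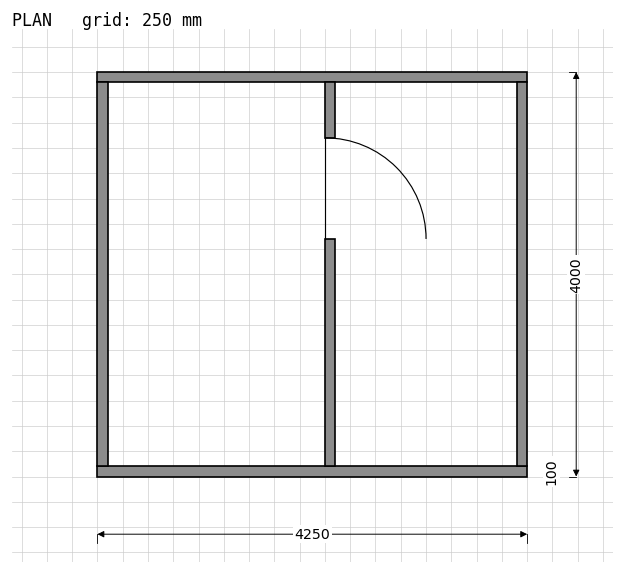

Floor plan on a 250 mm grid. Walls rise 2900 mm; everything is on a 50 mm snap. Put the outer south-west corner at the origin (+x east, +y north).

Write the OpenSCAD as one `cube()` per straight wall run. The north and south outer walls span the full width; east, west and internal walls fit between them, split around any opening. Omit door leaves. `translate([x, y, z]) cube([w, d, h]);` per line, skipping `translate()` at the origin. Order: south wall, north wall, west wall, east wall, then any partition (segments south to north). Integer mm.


cube([4250, 100, 2900]);
translate([0, 3900, 0]) cube([4250, 100, 2900]);
translate([0, 100, 0]) cube([100, 3800, 2900]);
translate([4150, 100, 0]) cube([100, 3800, 2900]);
translate([2250, 100, 0]) cube([100, 2250, 2900]);
translate([2250, 3350, 0]) cube([100, 550, 2900]);


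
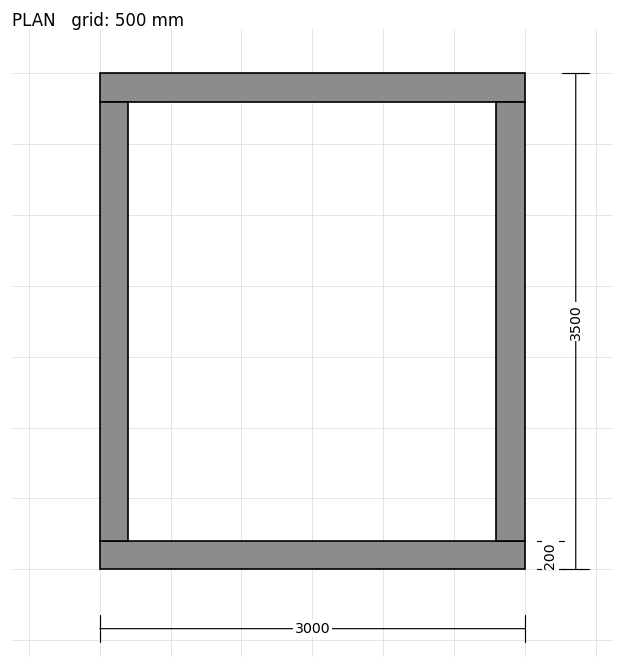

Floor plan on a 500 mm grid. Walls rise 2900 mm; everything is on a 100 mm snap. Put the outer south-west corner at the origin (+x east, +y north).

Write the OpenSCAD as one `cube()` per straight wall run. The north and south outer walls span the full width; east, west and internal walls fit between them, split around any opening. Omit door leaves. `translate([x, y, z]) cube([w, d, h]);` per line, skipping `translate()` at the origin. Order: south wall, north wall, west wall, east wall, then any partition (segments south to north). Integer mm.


cube([3000, 200, 2900]);
translate([0, 3300, 0]) cube([3000, 200, 2900]);
translate([0, 200, 0]) cube([200, 3100, 2900]);
translate([2800, 200, 0]) cube([200, 3100, 2900]);
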